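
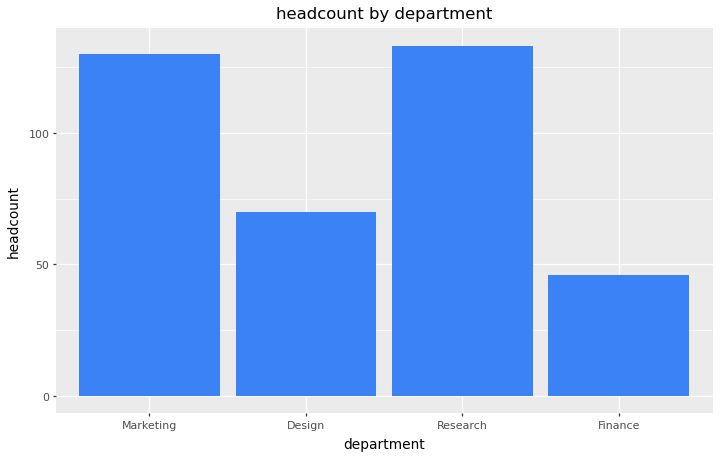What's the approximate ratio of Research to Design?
≈ 1.75×

Research ≈ 140, Design ≈ 80; 140/80 ≈ 1.75.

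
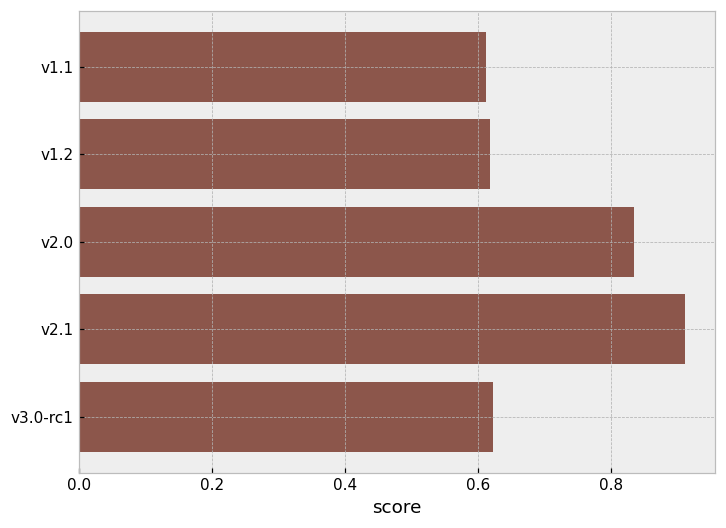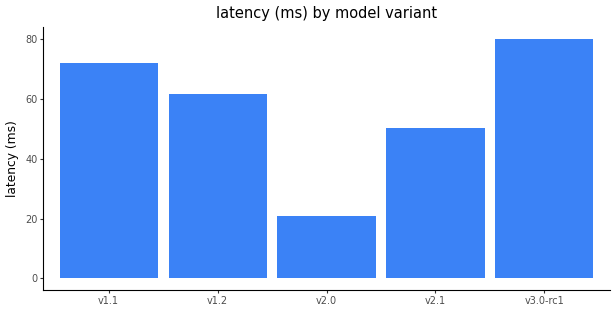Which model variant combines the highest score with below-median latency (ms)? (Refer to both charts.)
v2.1

Chart 2 median latency (ms) ≈ 60; below-median model variants: v2.0, v2.1. Among those, v2.1 has the highest score (≈ 0.9).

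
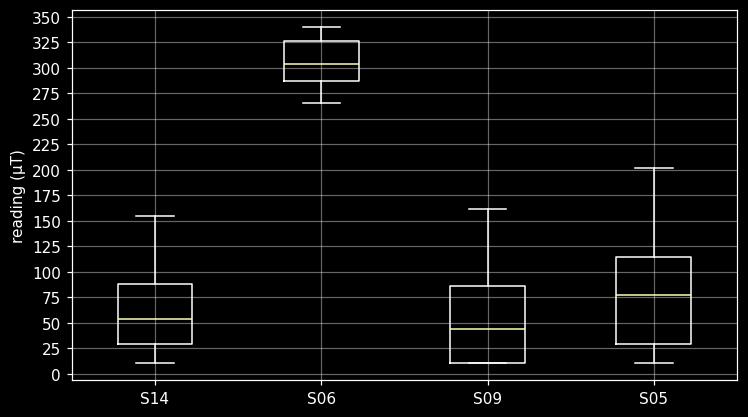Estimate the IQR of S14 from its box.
Q3 ≈ 75, Q1 ≈ 25; IQR ≈ 50.

≈ 50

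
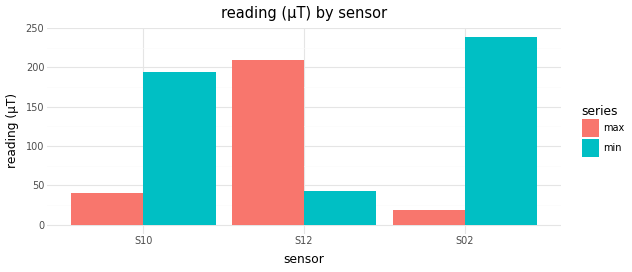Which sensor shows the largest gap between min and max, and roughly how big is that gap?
S02, ≈ 220 µT

S02: min ≈ 240, max ≈ 20 → gap ≈ 220. Next-largest (S12) is only ≈ 160.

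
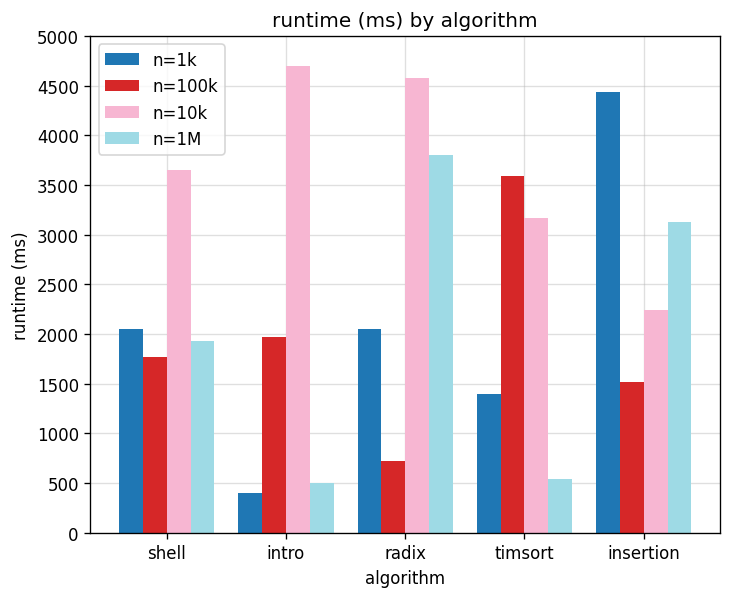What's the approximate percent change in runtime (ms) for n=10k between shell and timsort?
≈ -14.3%

shell ≈ 3500, timsort ≈ 3000; (3000 − 3500) / 3500 ≈ -14.3%.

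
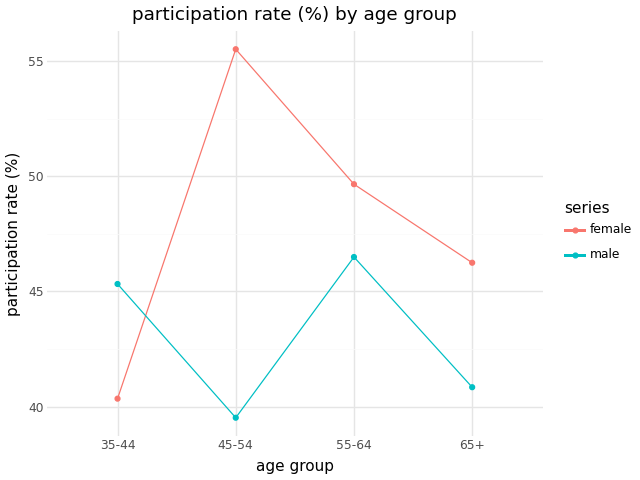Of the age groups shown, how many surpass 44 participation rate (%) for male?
Above 44: 35-44, 55-64.

2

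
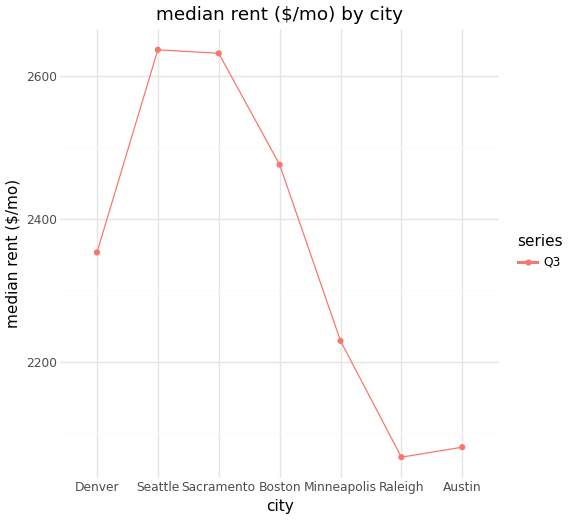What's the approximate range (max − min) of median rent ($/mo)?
≈ 600

Max Seattle ≈ 2650, min Raleigh ≈ 2050; range ≈ 600.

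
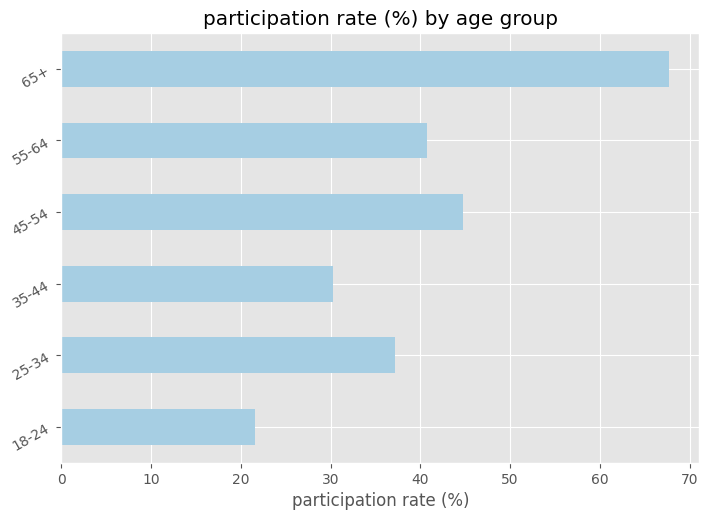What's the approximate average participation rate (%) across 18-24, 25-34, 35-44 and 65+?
(20 + 40 + 30 + 70) / 4 ≈ 40.

≈ 40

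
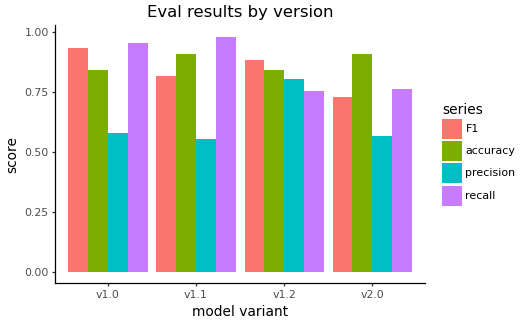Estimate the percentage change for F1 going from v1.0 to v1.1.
v1.0 ≈ 0.9, v1.1 ≈ 0.8; (0.8 − 0.9) / 0.9 ≈ -11.1%.

≈ -11.1%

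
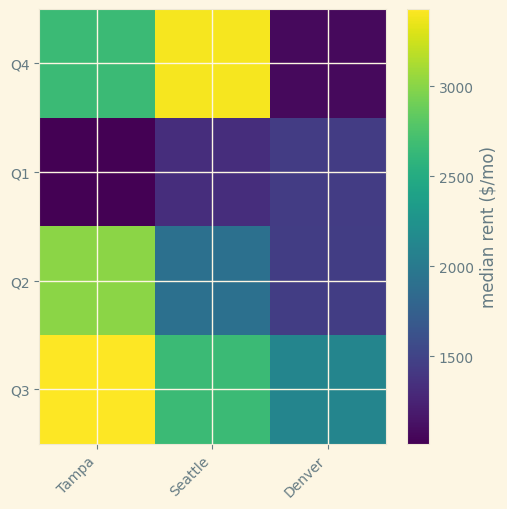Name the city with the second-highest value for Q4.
Top 3 for Q4: Seattle ≈ 3500, Tampa ≈ 2500, Denver ≈ 1000.

Tampa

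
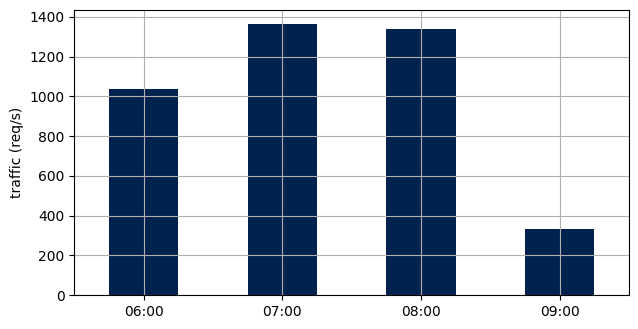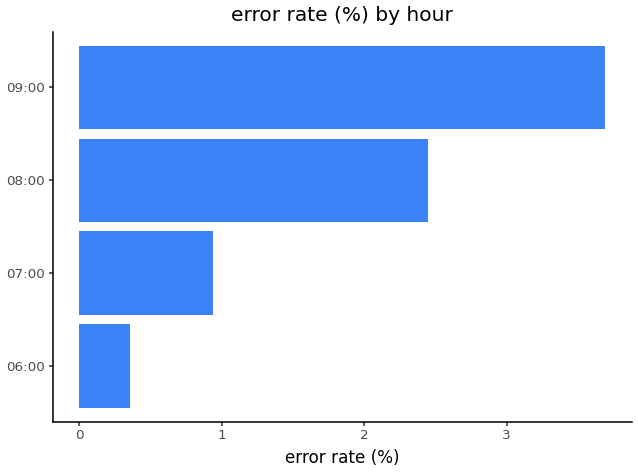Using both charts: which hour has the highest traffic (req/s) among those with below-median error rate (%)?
07:00

Chart 2 median error rate (%) ≈ 1.5; below-median hours: 06:00, 07:00. Among those, 07:00 has the highest traffic (req/s) (≈ 1400).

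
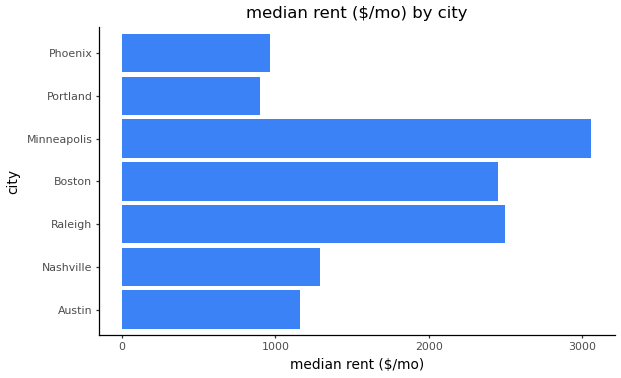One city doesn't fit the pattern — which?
Minneapolis ≈ 3000; the rest sit between ≈ 1000 and ≈ 2500.

Minneapolis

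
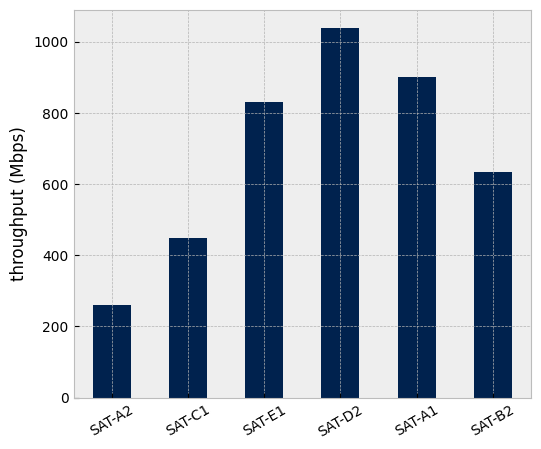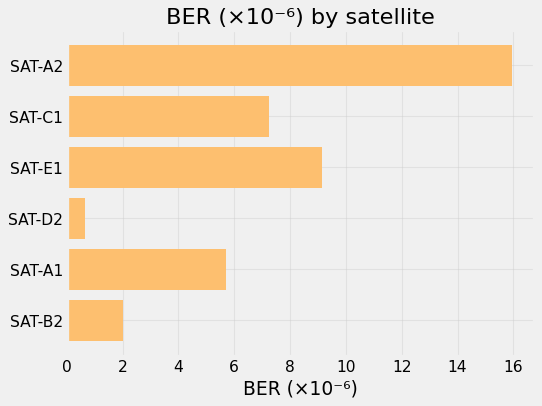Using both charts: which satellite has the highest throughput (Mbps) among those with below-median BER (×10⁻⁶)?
Chart 2 median BER (×10⁻⁶) ≈ 6; below-median satellites: SAT-D2, SAT-A1, SAT-B2. Among those, SAT-D2 has the highest throughput (Mbps) (≈ 1000).

SAT-D2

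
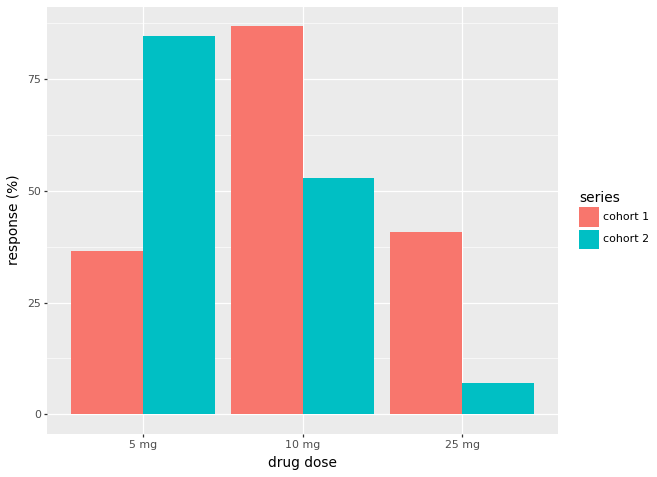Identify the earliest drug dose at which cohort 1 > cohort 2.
5 mg: cohort 1 ≈ 40 vs cohort 2 ≈ 80 (not yet); 10 mg: cohort 1 ≈ 90 vs cohort 2 ≈ 50 (first crossover).

10 mg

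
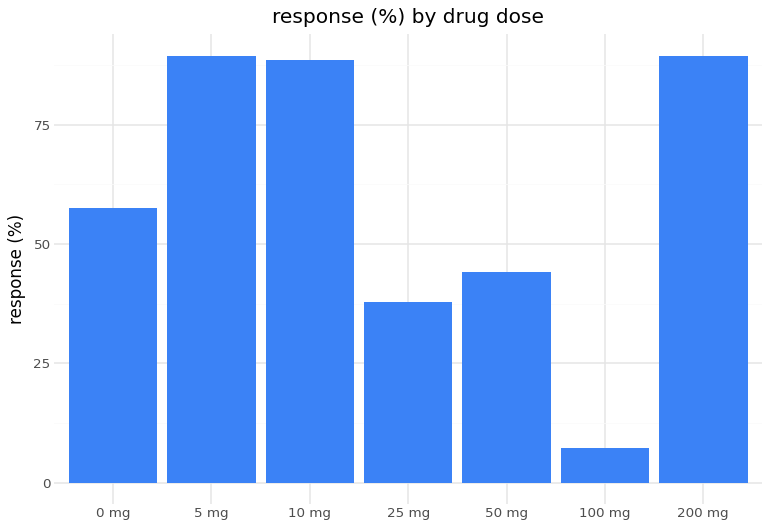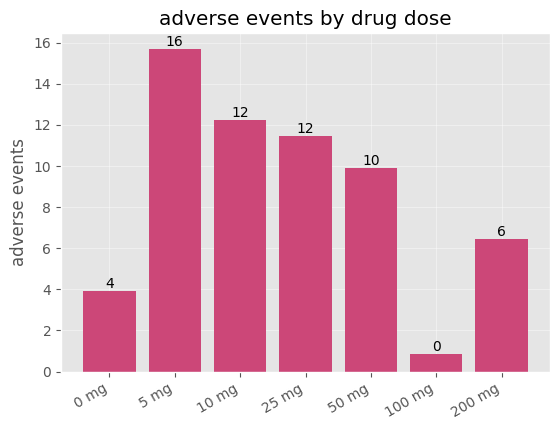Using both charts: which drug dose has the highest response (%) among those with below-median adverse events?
200 mg

Chart 2 median adverse events ≈ 10; below-median drug doses: 0 mg, 100 mg, 200 mg. Among those, 200 mg has the highest response (%) (≈ 90).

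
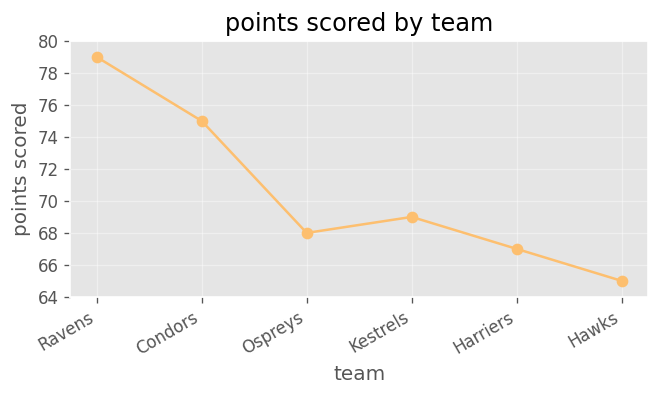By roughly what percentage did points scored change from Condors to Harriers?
Condors ≈ 76, Harriers ≈ 68; (68 − 76) / 76 ≈ -10.5%.

≈ -10.5%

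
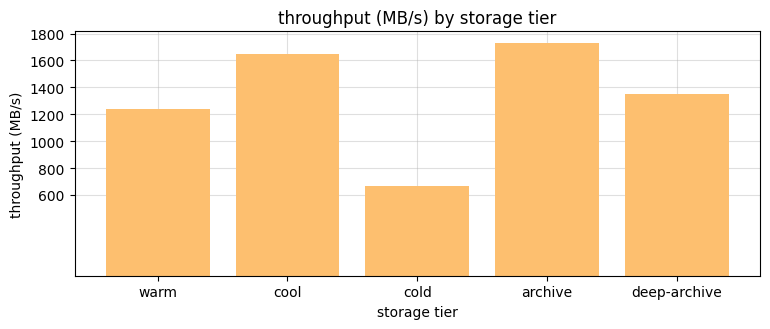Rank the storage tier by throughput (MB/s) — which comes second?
Top 3: archive ≈ 1800, cool ≈ 1600, deep-archive ≈ 1400.

cool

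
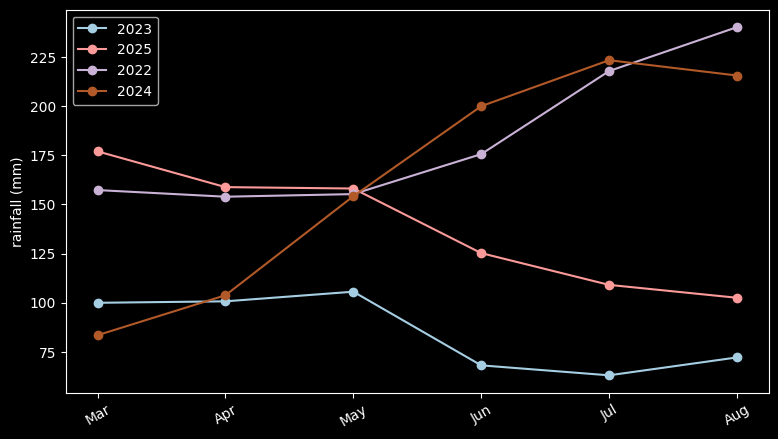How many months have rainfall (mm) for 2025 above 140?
Above 140: Mar, Apr, May.

3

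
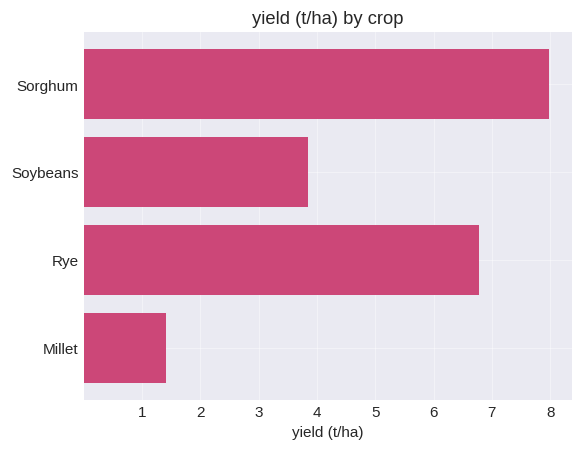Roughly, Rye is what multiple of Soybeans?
≈ 1.75×

Rye ≈ 7, Soybeans ≈ 4; 7/4 ≈ 1.75.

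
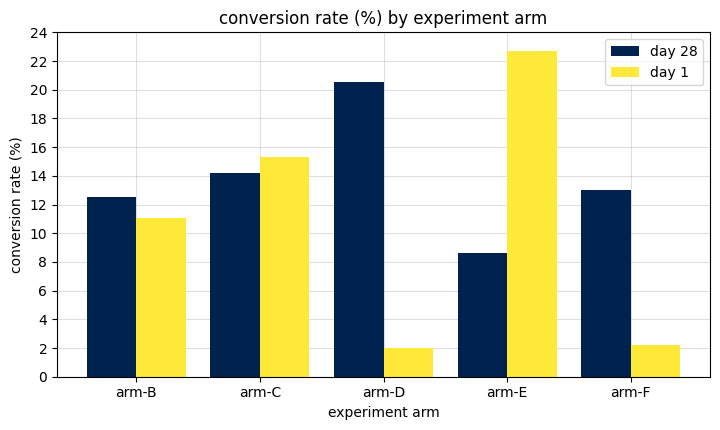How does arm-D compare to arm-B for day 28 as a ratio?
arm-D ≈ 20, arm-B ≈ 12; 20/12 ≈ 1.67.

≈ 1.67×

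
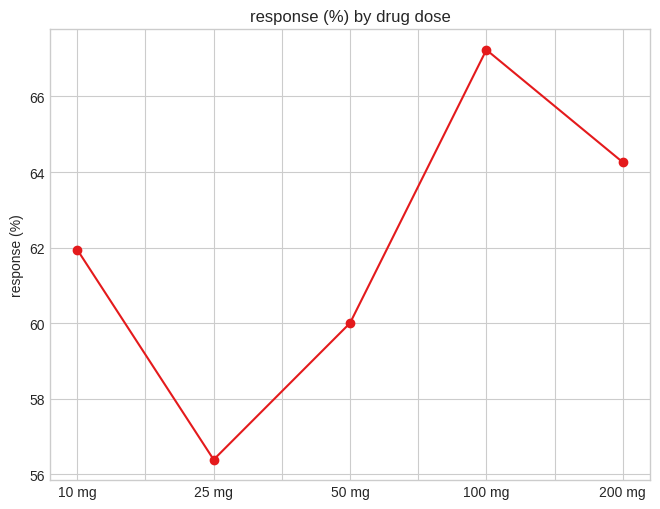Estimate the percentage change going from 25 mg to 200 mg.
≈ +14.3%

25 mg ≈ 56, 200 mg ≈ 64; (64 − 56) / 56 ≈ +14.3%.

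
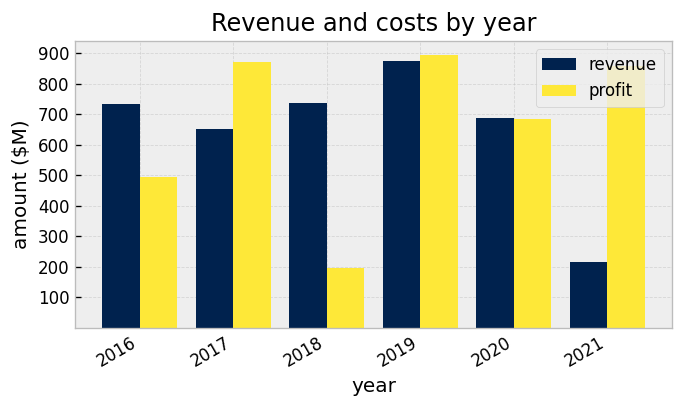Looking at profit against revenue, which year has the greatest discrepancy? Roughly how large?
2021: profit ≈ 900, revenue ≈ 200 → gap ≈ 700. Next-largest (2018) is only ≈ 500.

2021, ≈ 700 $M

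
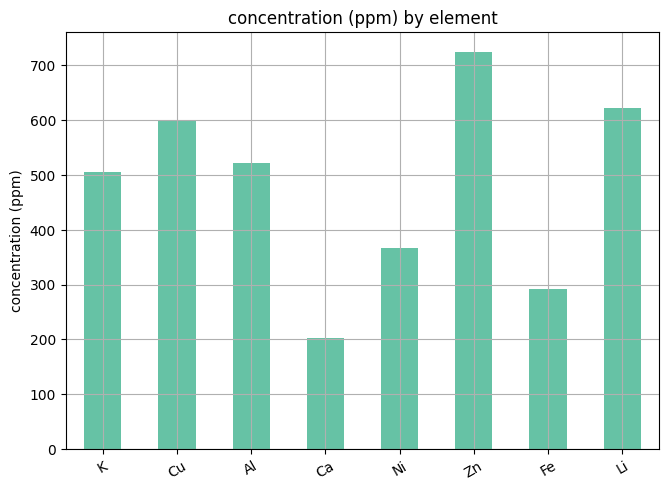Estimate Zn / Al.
≈ 1.4×

Zn ≈ 700, Al ≈ 500; 700/500 ≈ 1.4.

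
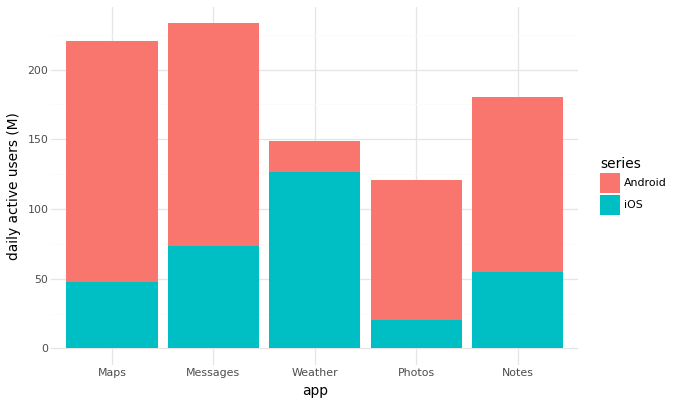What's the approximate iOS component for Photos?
≈ 20

iOS top ≈ 20, bottom ≈ 0; segment ≈ 20.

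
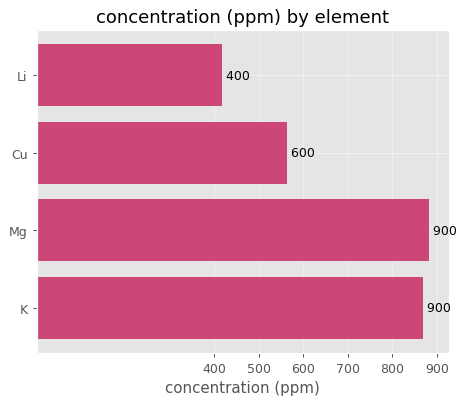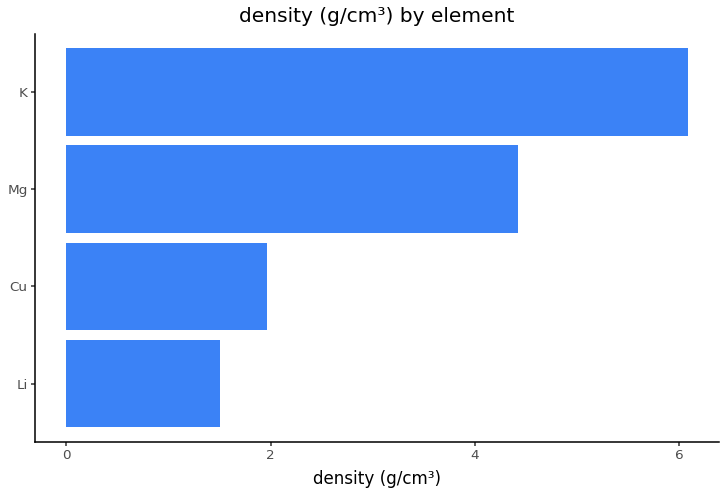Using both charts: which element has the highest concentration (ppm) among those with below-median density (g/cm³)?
Chart 2 median density (g/cm³) ≈ 3; below-median elements: Li, Cu. Among those, Cu has the highest concentration (ppm) (≈ 600).

Cu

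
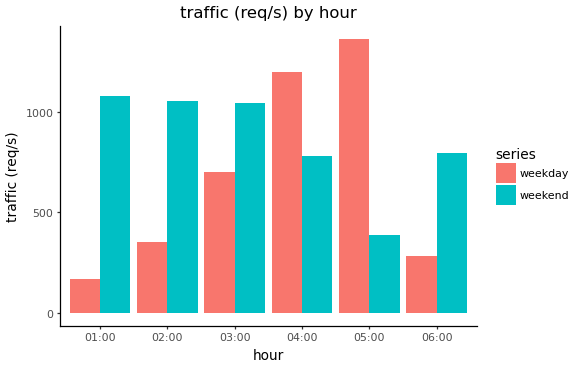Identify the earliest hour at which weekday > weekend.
04:00

03:00: weekday ≈ 600 vs weekend ≈ 1000 (not yet); 04:00: weekday ≈ 1200 vs weekend ≈ 800 (first crossover).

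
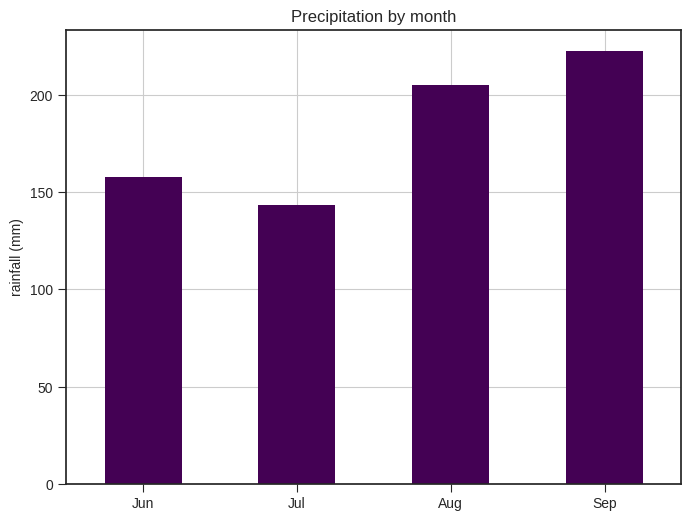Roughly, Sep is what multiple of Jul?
Sep ≈ 220, Jul ≈ 140; 220/140 ≈ 1.57.

≈ 1.57×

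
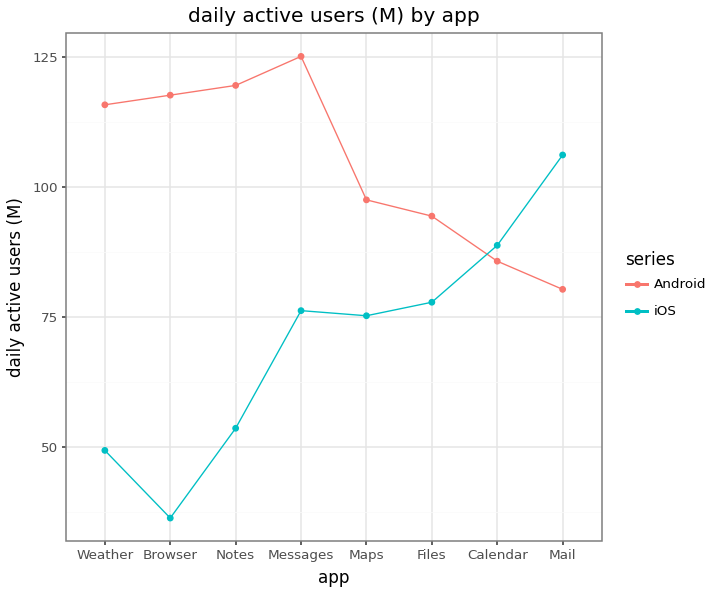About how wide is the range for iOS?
Max Mail ≈ 110, min Browser ≈ 40; range ≈ 70.

≈ 70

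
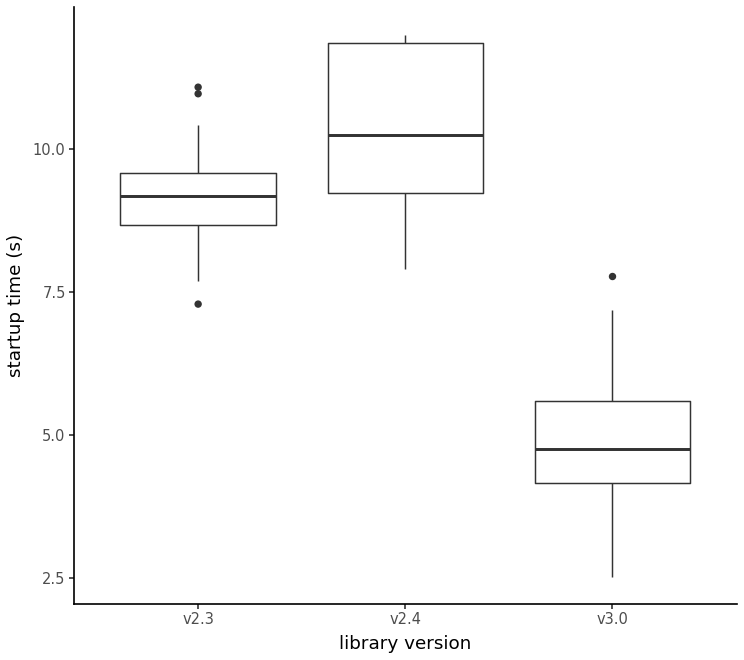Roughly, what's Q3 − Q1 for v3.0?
≈ 1.5

Q3 ≈ 5.5, Q1 ≈ 4.0; IQR ≈ 1.5.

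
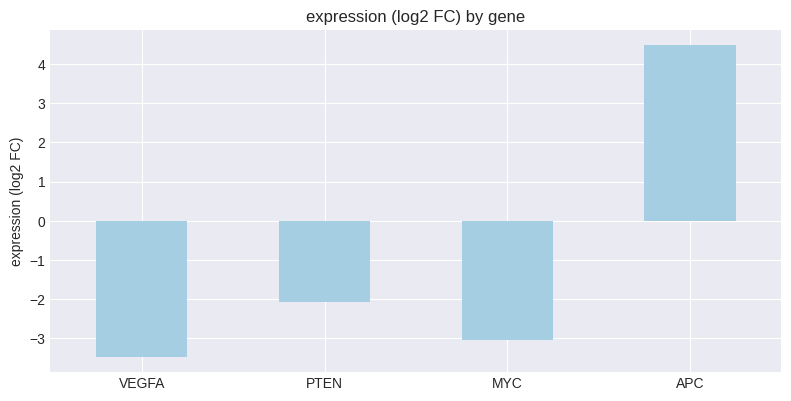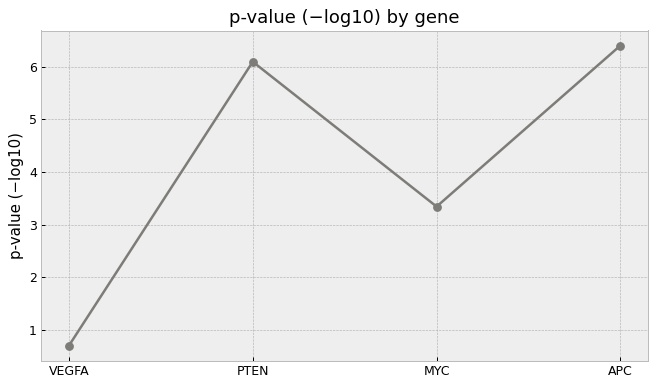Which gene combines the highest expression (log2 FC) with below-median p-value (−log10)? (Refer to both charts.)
Chart 2 median p-value (−log10) ≈ 5; below-median genes: VEGFA, MYC. Among those, MYC has the highest expression (log2 FC) (≈ -3).

MYC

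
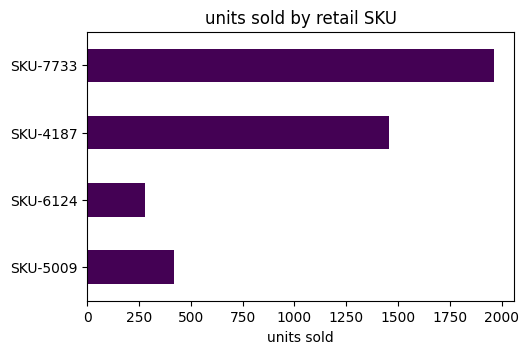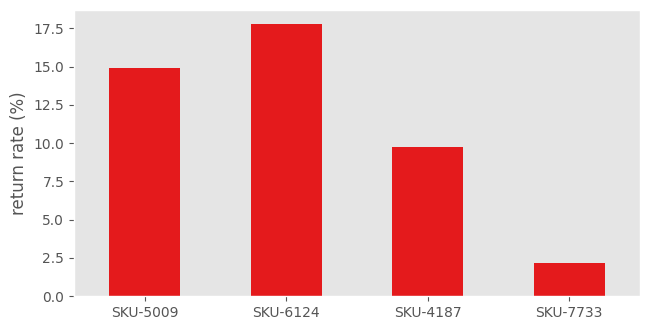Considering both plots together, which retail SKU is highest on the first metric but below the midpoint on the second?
SKU-7733

Chart 2 median return rate (%) ≈ 12; below-median retail SKUs: SKU-4187, SKU-7733. Among those, SKU-7733 has the highest units sold (≈ 2000).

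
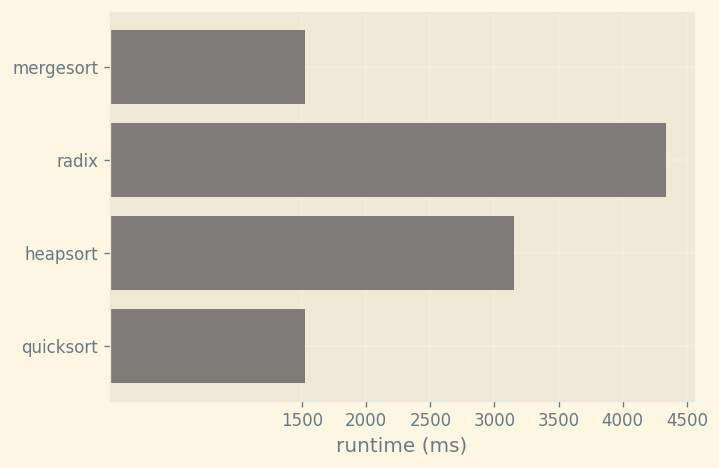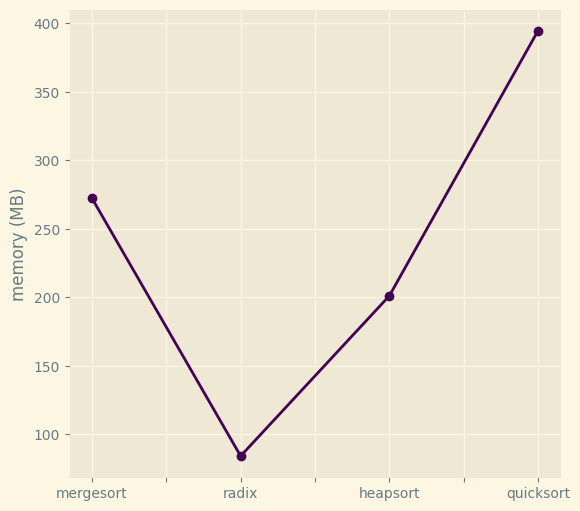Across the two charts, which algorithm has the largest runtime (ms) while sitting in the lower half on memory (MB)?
radix

Chart 2 median memory (MB) ≈ 250; below-median algorithms: radix, heapsort. Among those, radix has the highest runtime (ms) (≈ 4500).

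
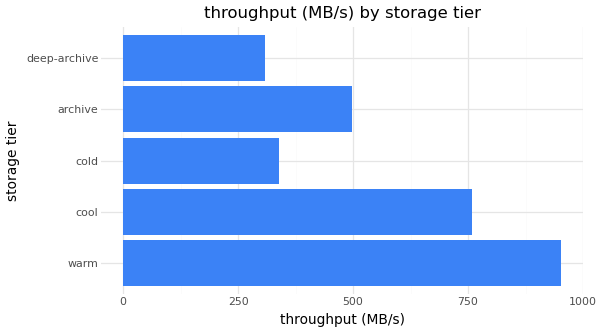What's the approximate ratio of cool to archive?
cool ≈ 800, archive ≈ 500; 800/500 ≈ 1.6.

≈ 1.6×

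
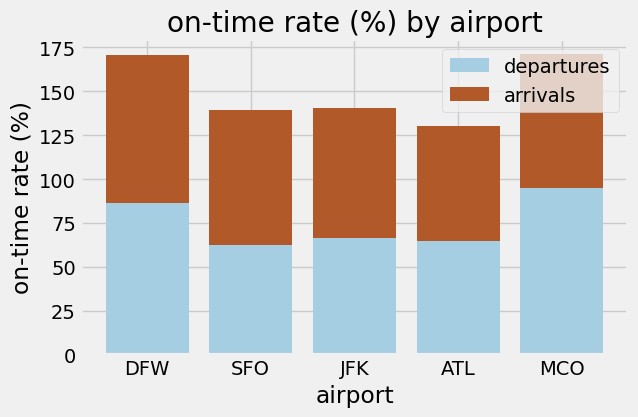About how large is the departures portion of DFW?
≈ 80

departures top ≈ 80, bottom ≈ 0; segment ≈ 80.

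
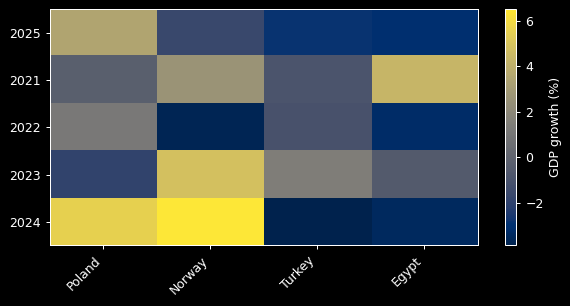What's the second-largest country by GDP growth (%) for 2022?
Turkey

Top 3 for 2022: Poland ≈ 1, Turkey ≈ -1, Egypt ≈ -3.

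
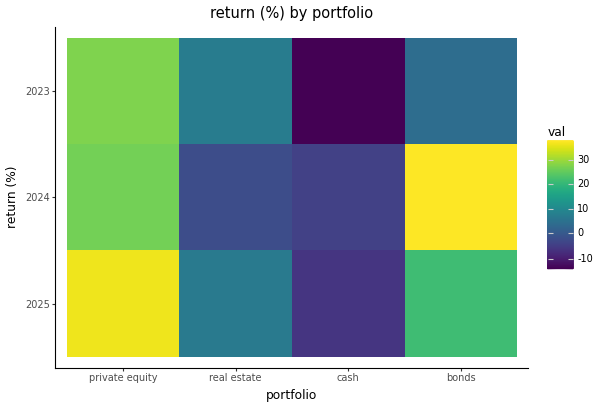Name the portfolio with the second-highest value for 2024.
private equity

Top 3 for 2024: bonds ≈ 40, private equity ≈ 25, real estate ≈ 0.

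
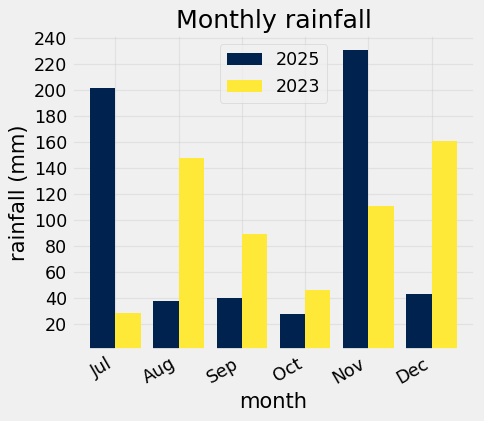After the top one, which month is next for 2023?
Top 3 for 2023: Dec ≈ 160, Aug ≈ 140, Nov ≈ 120.

Aug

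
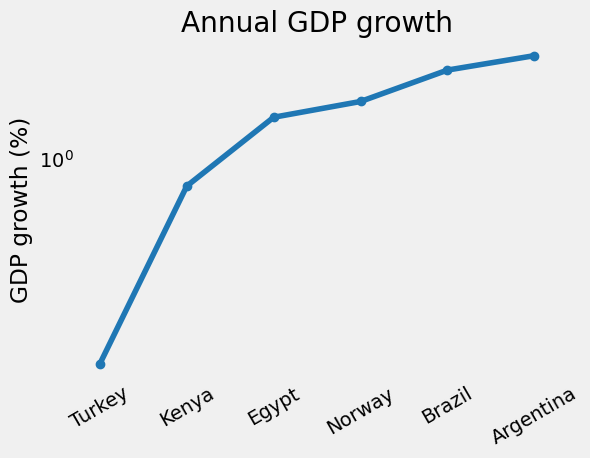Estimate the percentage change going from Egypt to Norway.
≈ +14.3%

Egypt ≈ 1.4, Norway ≈ 1.6; (1.6 − 1.4) / 1.4 ≈ +14.3%.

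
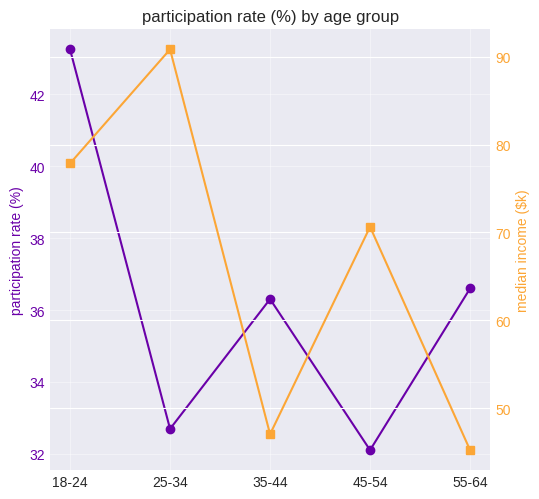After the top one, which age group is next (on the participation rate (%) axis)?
55-64

Top 3 (on the participation rate (%) axis): 18-24 ≈ 43, 55-64 ≈ 37, 35-44 ≈ 36.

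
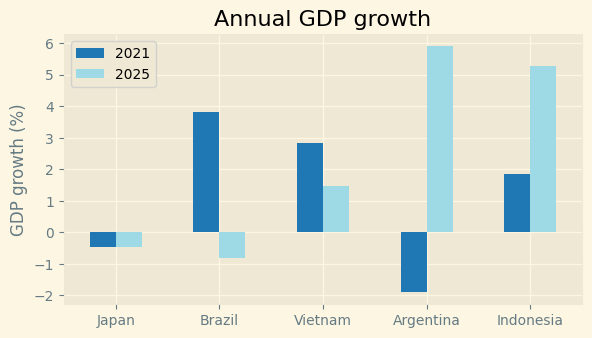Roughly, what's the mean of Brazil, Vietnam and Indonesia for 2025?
(-1 + 1 + 5) / 3 ≈ 2.

≈ 2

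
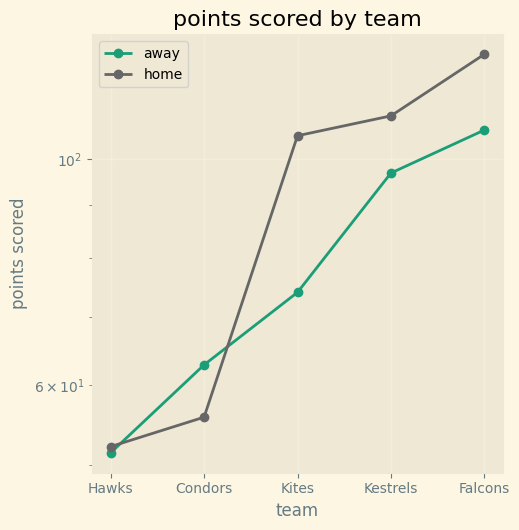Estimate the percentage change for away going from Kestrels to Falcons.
Kestrels ≈ 100, Falcons ≈ 110; (110 − 100) / 100 ≈ +10%.

≈ +10%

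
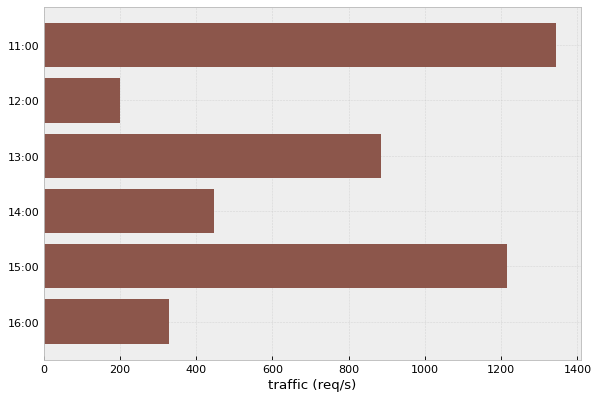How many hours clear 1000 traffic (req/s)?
Above 1000: 11:00, 15:00.

2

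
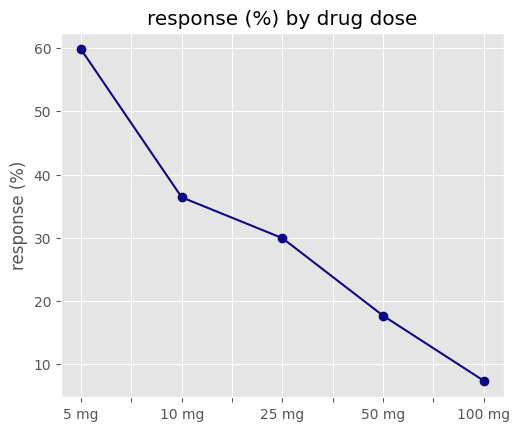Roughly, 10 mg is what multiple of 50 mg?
≈ 1.75×

10 mg ≈ 35, 50 mg ≈ 20; 35/20 ≈ 1.75.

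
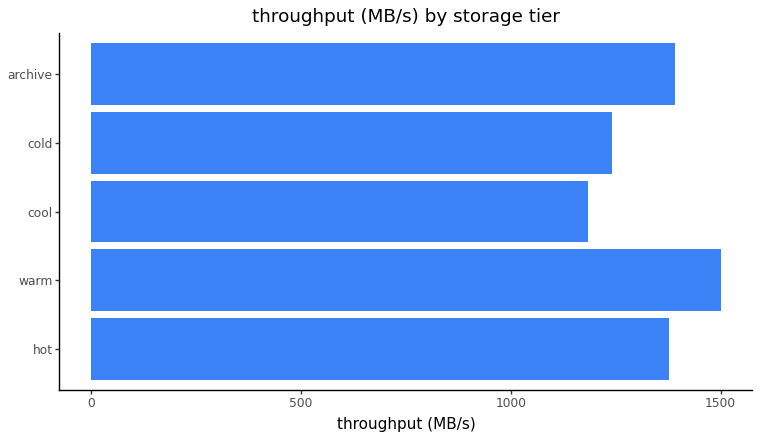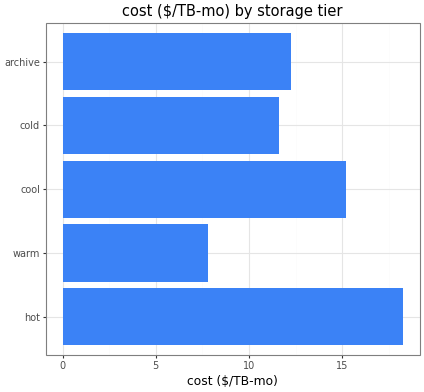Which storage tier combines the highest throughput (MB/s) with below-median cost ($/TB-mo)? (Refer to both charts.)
Chart 2 median cost ($/TB-mo) ≈ 12; below-median storage tiers: warm, cold. Among those, warm has the highest throughput (MB/s) (≈ 1600).

warm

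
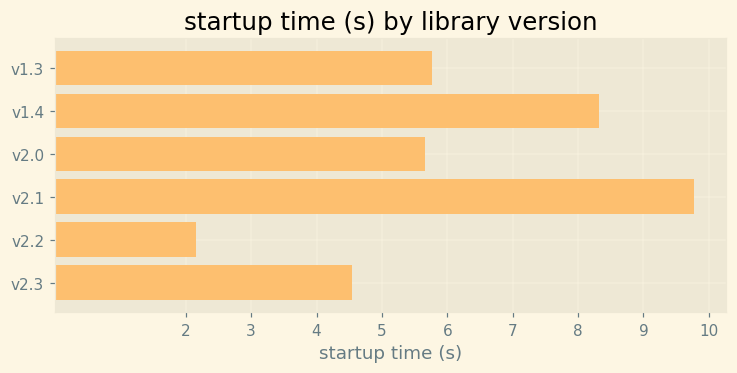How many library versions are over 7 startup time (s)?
Above 7: v1.4, v2.1.

2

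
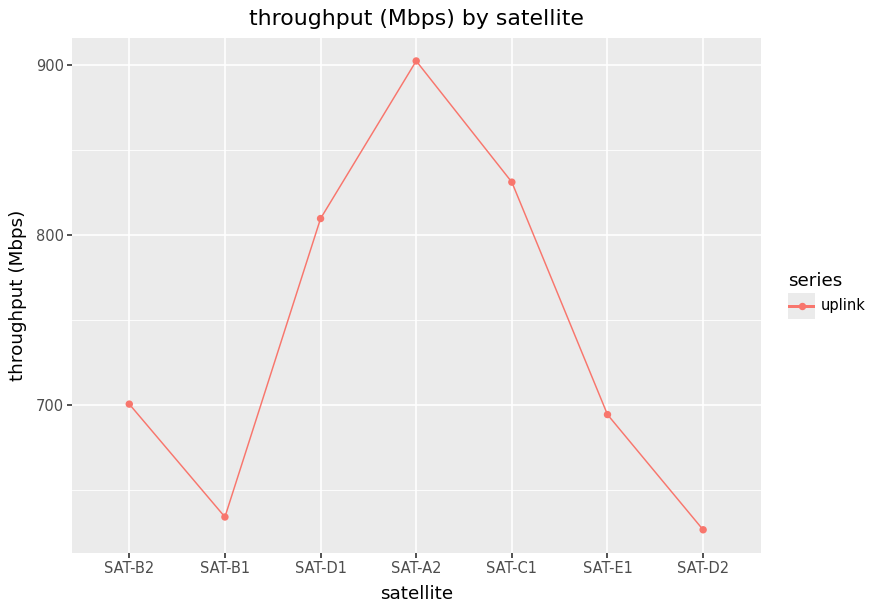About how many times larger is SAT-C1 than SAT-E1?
SAT-C1 ≈ 825, SAT-E1 ≈ 700; 825/700 ≈ 1.18.

≈ 1.18×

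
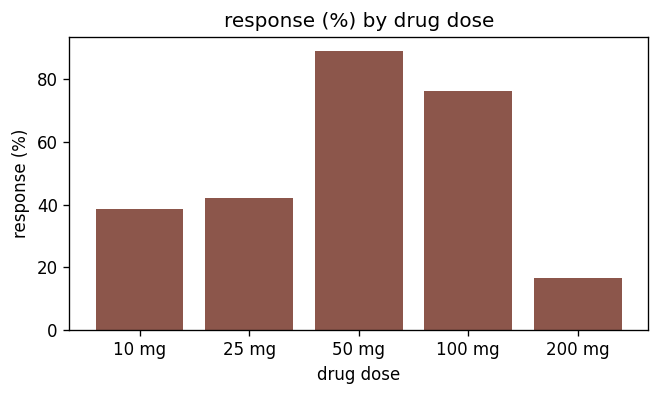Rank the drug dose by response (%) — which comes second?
Top 3: 50 mg ≈ 90, 100 mg ≈ 80, 25 mg ≈ 40.

100 mg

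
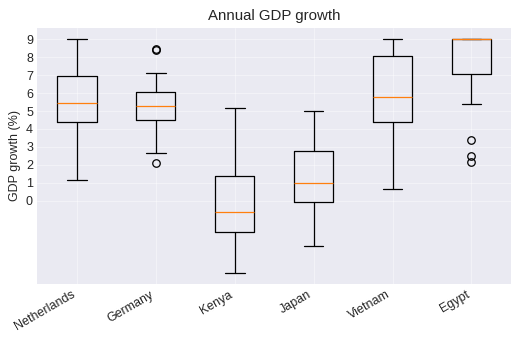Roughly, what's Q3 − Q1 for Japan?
Q3 ≈ 3, Q1 ≈ 0; IQR ≈ 3.

≈ 3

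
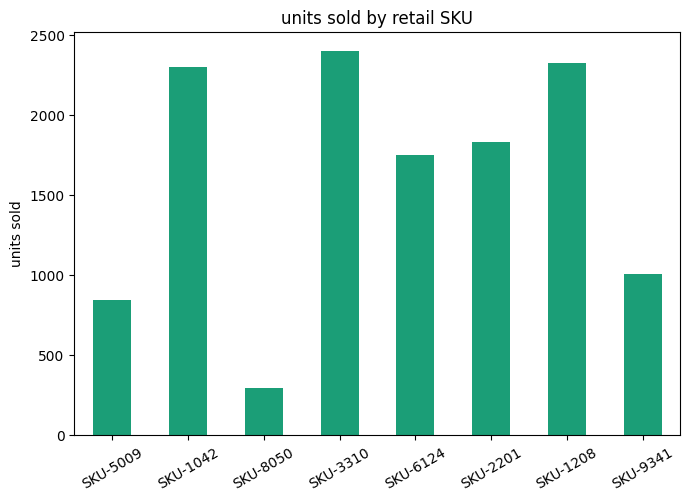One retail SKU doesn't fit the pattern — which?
SKU-8050

SKU-8050 ≈ 200; the rest sit between ≈ 800 and ≈ 2400.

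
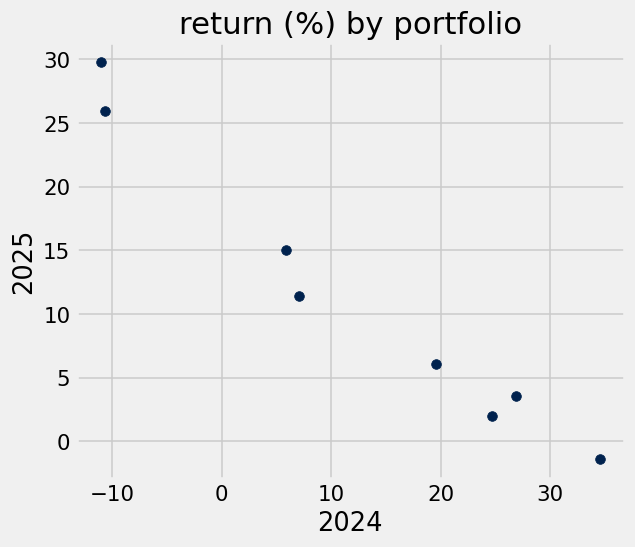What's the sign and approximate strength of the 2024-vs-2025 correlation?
Points are negatively correlated; strong (|r| ≈ 1.0).

negative, strong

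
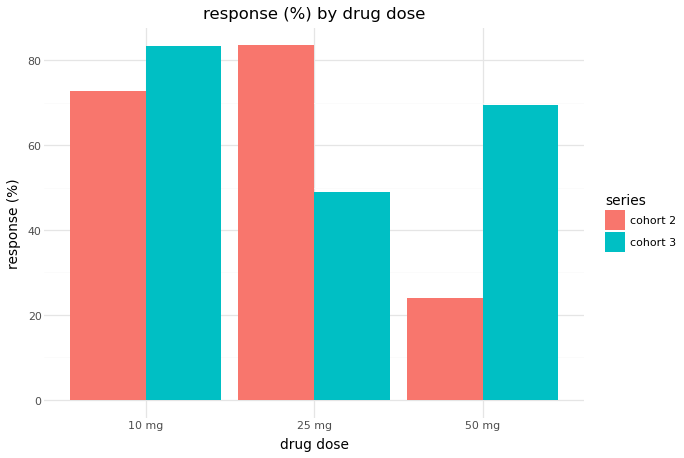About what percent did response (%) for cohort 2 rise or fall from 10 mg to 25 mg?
≈ +14.3%

10 mg ≈ 70, 25 mg ≈ 80; (80 − 70) / 70 ≈ +14.3%.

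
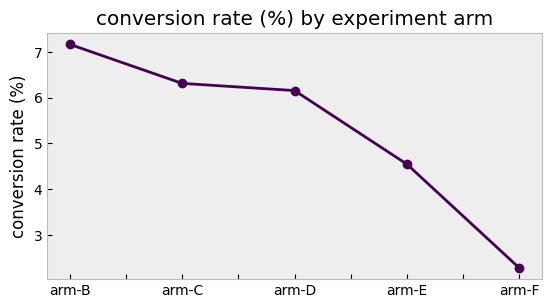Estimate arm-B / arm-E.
≈ 1.56×

arm-B ≈ 7.0, arm-E ≈ 4.5; 7.0/4.5 ≈ 1.56.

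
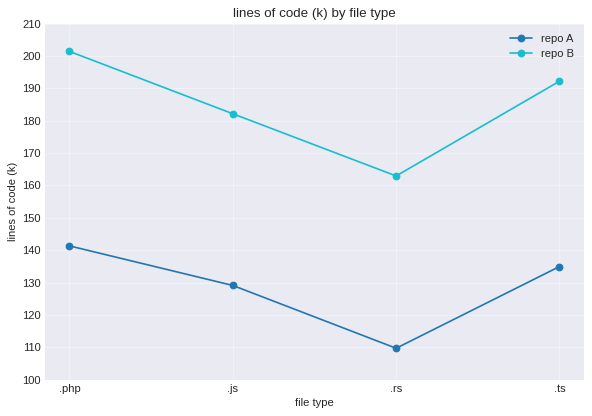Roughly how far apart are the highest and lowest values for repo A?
Max .php ≈ 140, min .rs ≈ 110; range ≈ 30.

≈ 30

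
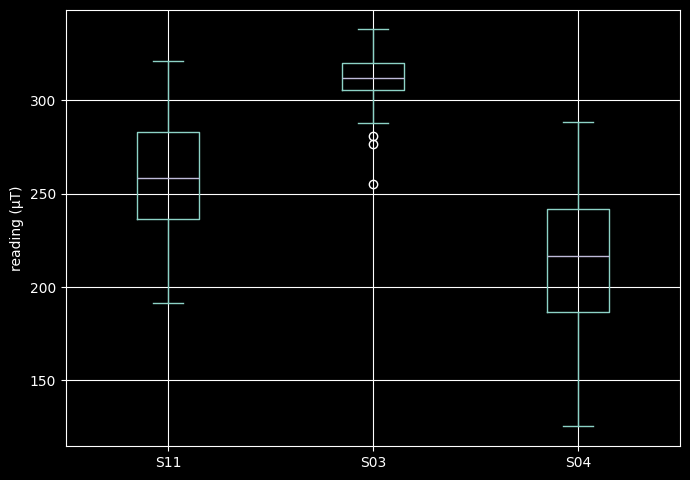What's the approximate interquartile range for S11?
≈ 40

Q3 ≈ 280, Q1 ≈ 240; IQR ≈ 40.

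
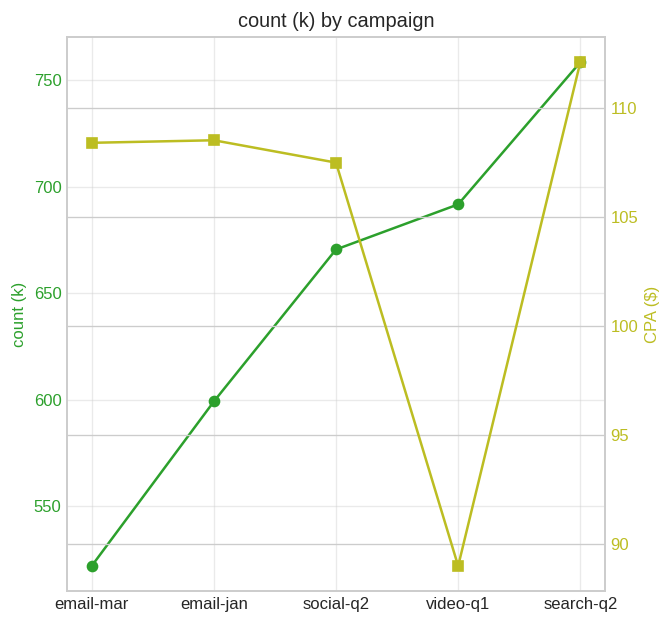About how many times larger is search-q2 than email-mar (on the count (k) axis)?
search-q2 ≈ 760, email-mar ≈ 520; 760/520 ≈ 1.46.

≈ 1.46×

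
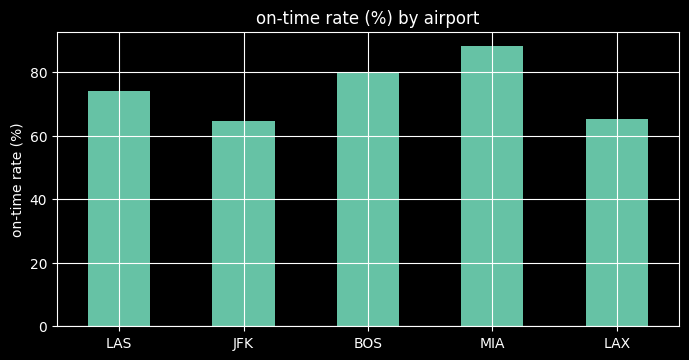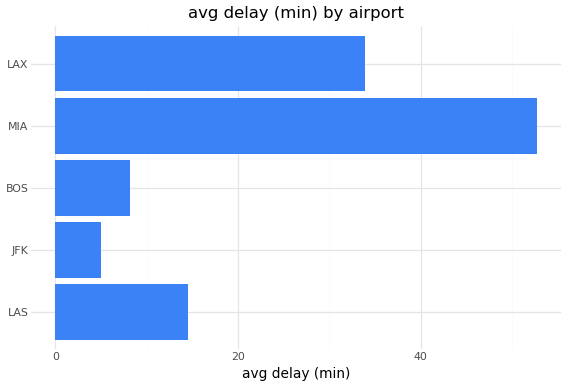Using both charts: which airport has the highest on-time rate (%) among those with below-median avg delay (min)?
BOS

Chart 2 median avg delay (min) ≈ 15; below-median airports: JFK, BOS. Among those, BOS has the highest on-time rate (%) (≈ 80).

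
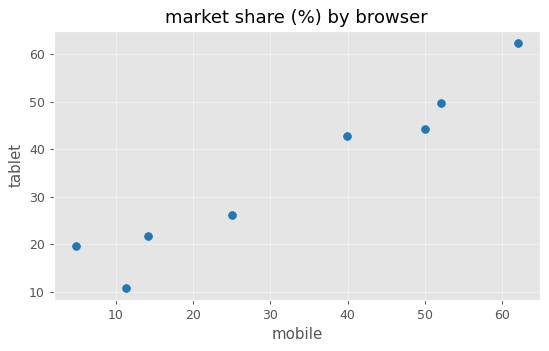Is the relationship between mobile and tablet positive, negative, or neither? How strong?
Points are positively correlated; strong (|r| ≈ 1.0).

positive, strong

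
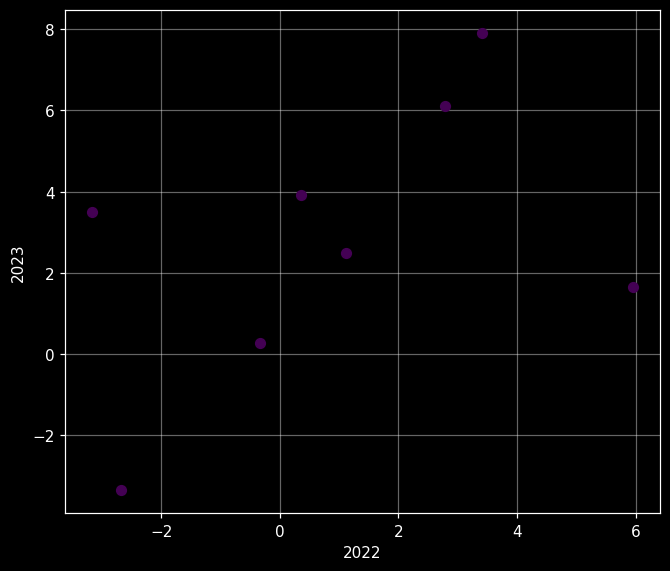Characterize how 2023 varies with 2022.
Points are positively correlated; moderate (|r| ≈ 0.5).

positive, moderate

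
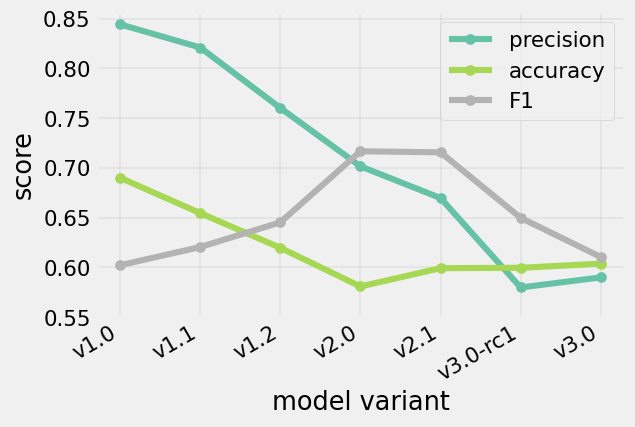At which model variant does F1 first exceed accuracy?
v1.1: F1 ≈ 0.60 vs accuracy ≈ 0.65 (not yet); v1.2: F1 ≈ 0.65 vs accuracy ≈ 0.60 (first crossover).

v1.2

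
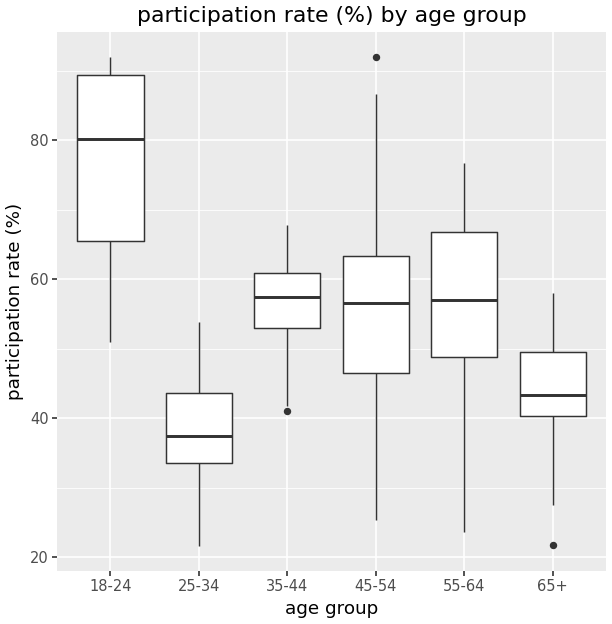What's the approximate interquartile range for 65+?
Q3 ≈ 50, Q1 ≈ 40; IQR ≈ 10.

≈ 10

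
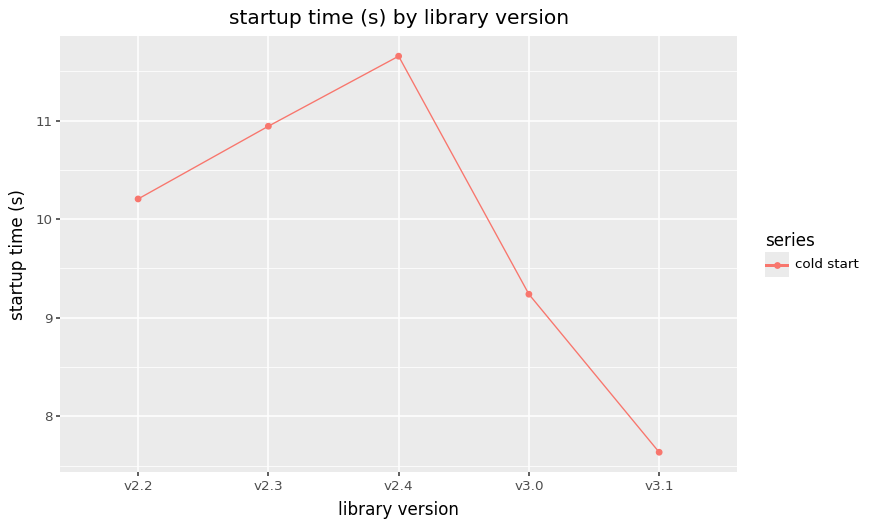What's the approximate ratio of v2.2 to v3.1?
v2.2 ≈ 10.0, v3.1 ≈ 7.5; 10.0/7.5 ≈ 1.33.

≈ 1.33×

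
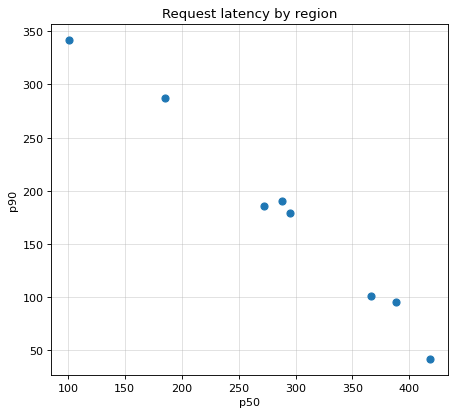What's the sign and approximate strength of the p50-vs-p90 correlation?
negative, strong

Points are negatively correlated; strong (|r| ≈ 1.0).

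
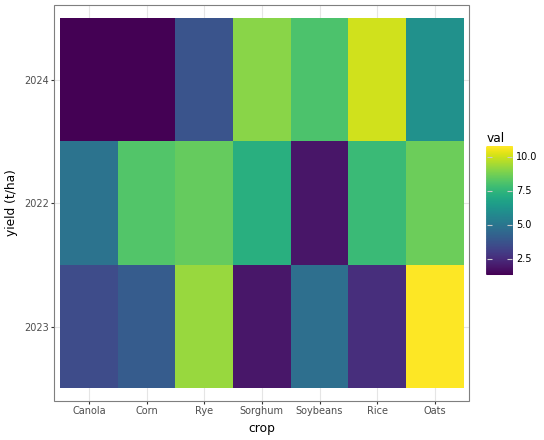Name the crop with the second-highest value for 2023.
Top 3 for 2023: Oats ≈ 11, Rye ≈ 9, Soybeans ≈ 5.

Rye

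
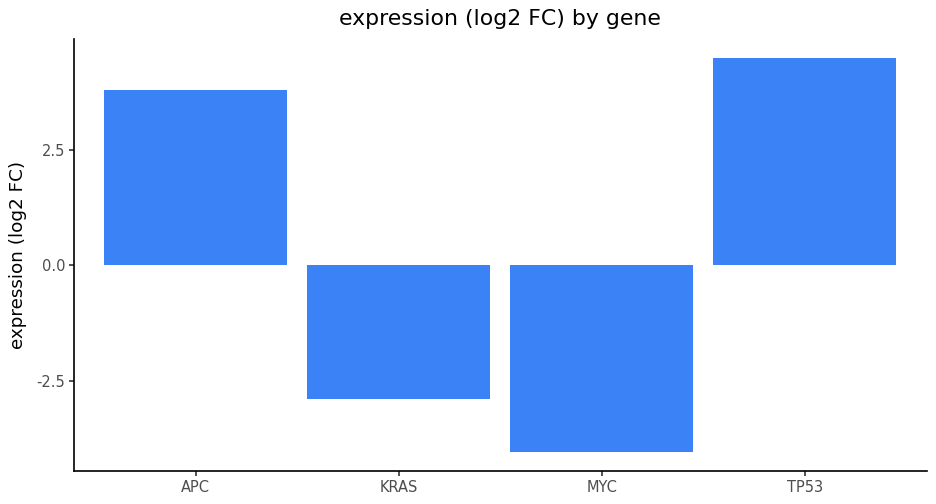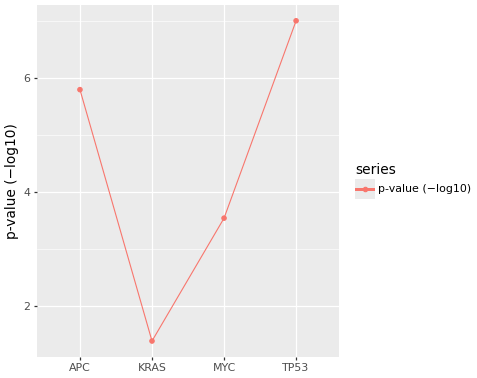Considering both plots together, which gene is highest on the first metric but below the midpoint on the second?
Chart 2 median p-value (−log10) ≈ 5; below-median genes: KRAS, MYC. Among those, KRAS has the highest expression (log2 FC) (≈ -3).

KRAS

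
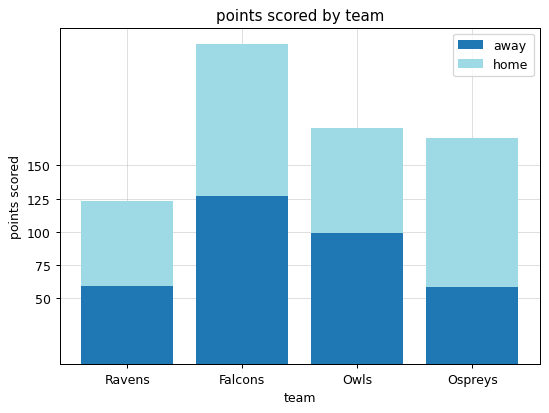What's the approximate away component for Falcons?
away top ≈ 125, bottom ≈ 0; segment ≈ 125.

≈ 125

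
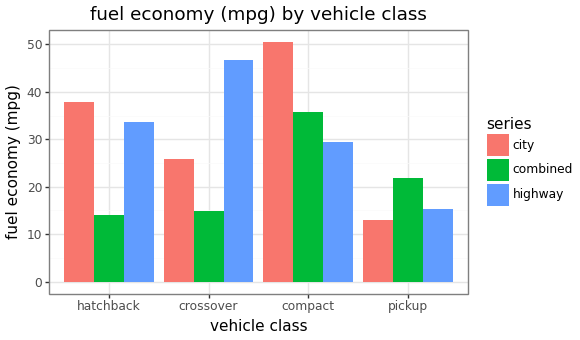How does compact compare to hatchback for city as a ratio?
≈ 1.25×

compact ≈ 50, hatchback ≈ 40; 50/40 ≈ 1.25.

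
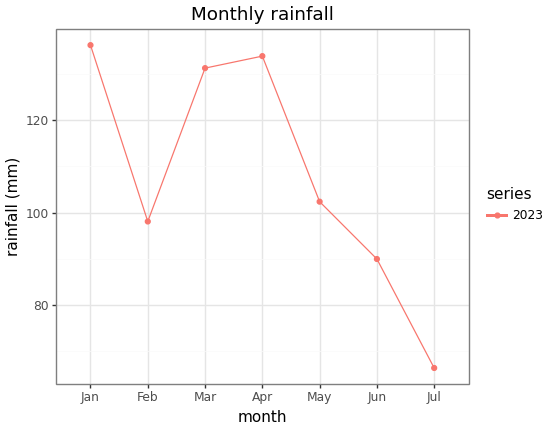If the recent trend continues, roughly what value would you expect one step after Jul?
Last three: 100, 90, 70 → slope ≈ -15/step → next ≈ 55.

≈ 55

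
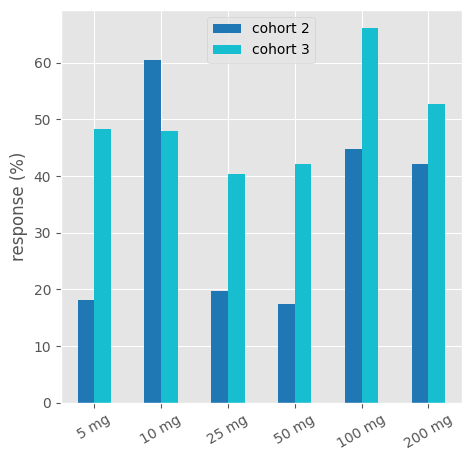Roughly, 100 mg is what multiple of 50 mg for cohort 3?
100 mg ≈ 70, 50 mg ≈ 40; 70/40 ≈ 1.75.

≈ 1.75×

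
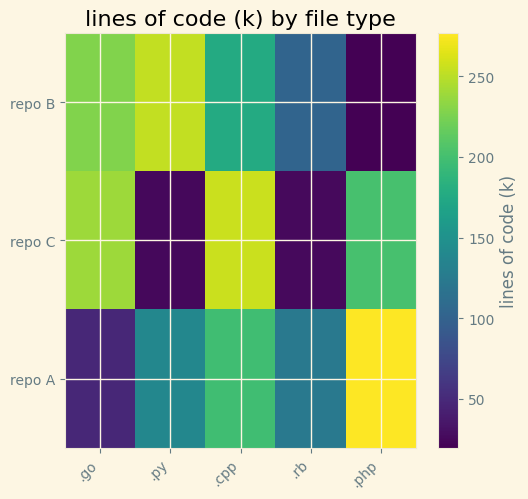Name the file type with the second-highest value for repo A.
Top 3 for repo A: .php ≈ 275, .cpp ≈ 200, .py ≈ 150.

.cpp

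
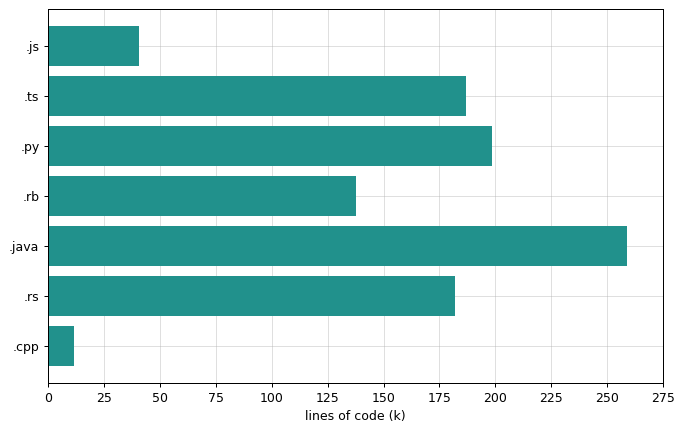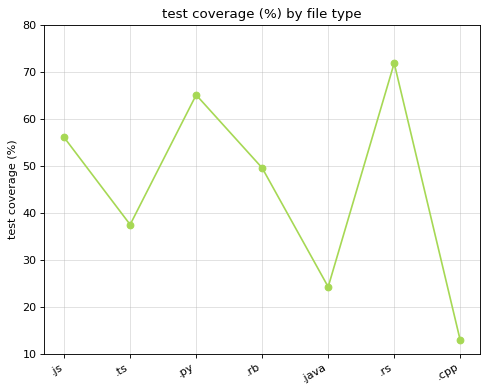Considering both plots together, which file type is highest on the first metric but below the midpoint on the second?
Chart 2 median test coverage (%) ≈ 50; below-median file types: .ts, .java, .cpp. Among those, .java has the highest lines of code (k) (≈ 250).

.java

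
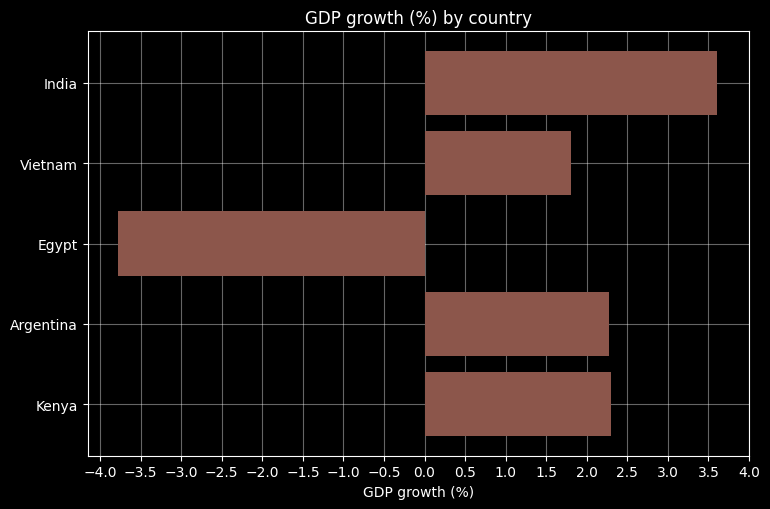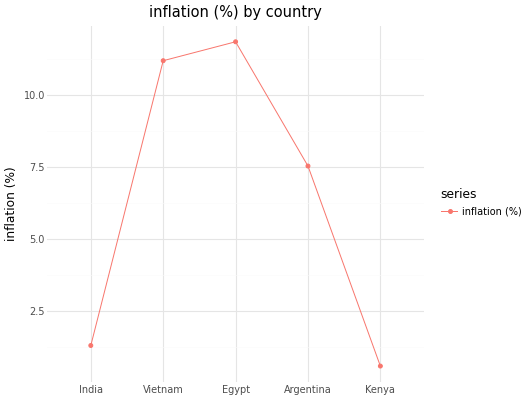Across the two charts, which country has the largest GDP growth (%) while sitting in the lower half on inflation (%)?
Chart 2 median inflation (%) ≈ 8; below-median countries: India, Kenya. Among those, India has the highest GDP growth (%) (≈ 3.5).

India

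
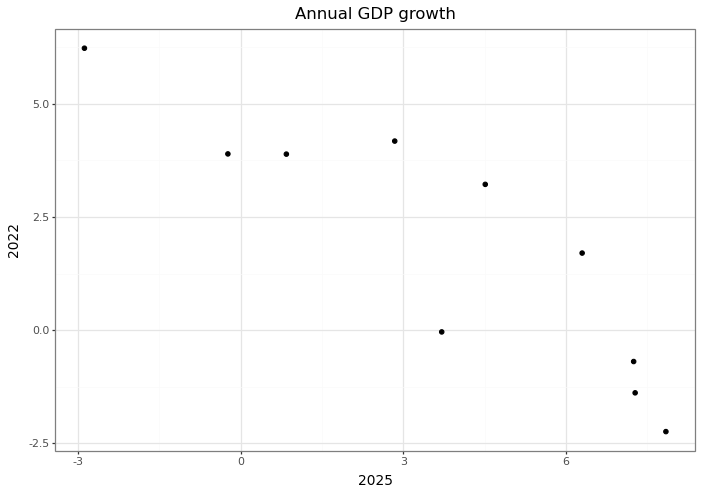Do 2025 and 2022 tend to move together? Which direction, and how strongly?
Points are negatively correlated; strong (|r| ≈ 0.9).

negative, strong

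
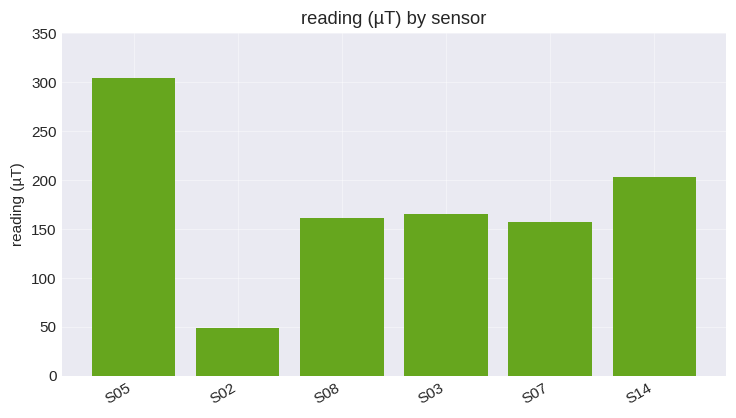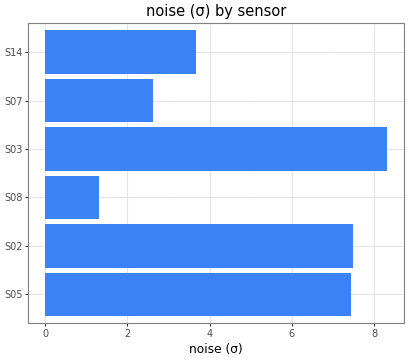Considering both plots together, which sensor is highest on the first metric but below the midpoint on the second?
Chart 2 median noise (σ) ≈ 6; below-median sensors: S08, S07, S14. Among those, S14 has the highest reading (µT) (≈ 200).

S14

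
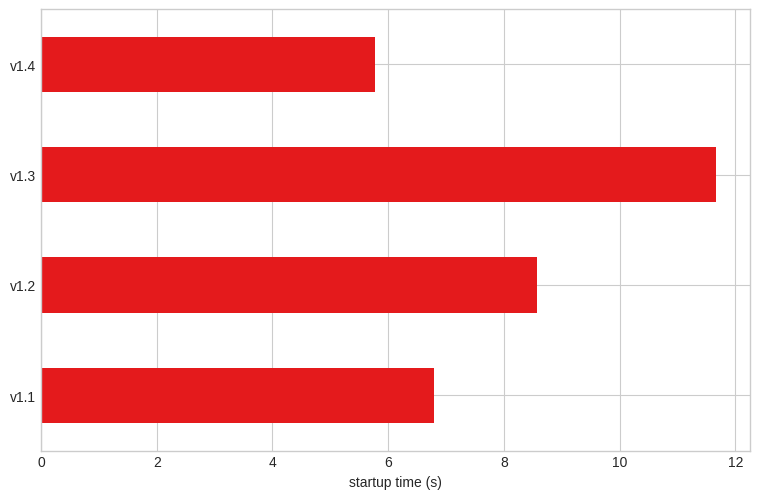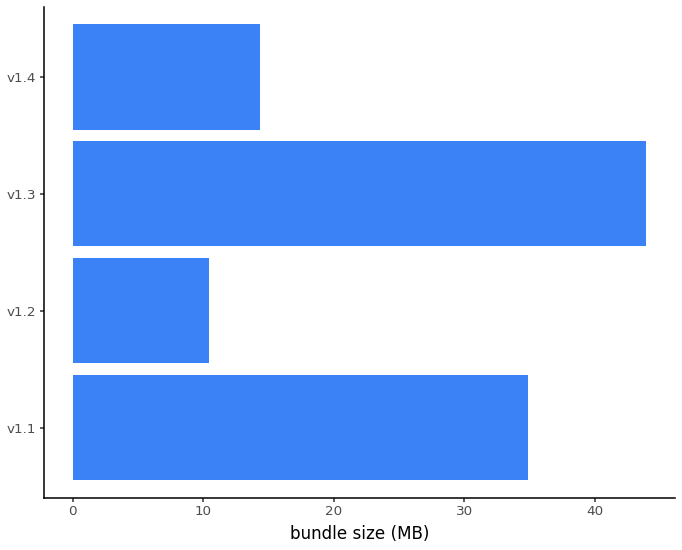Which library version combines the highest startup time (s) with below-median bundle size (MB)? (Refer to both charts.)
Chart 2 median bundle size (MB) ≈ 25; below-median library versions: v1.2, v1.4. Among those, v1.2 has the highest startup time (s) (≈ 8).

v1.2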